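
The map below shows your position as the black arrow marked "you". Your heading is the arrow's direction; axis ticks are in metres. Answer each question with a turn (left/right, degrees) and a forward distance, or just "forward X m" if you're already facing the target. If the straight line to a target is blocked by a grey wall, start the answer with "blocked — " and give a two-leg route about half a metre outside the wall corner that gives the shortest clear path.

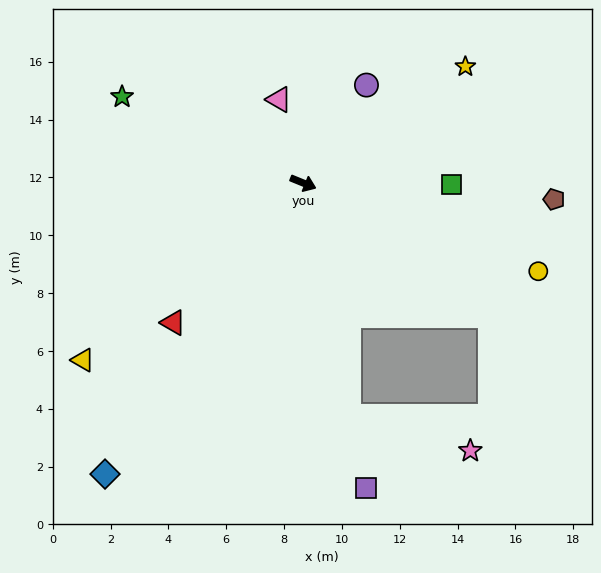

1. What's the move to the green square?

turn left 22°, forward 5.1 m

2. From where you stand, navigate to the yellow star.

turn left 58°, forward 6.9 m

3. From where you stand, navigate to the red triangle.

turn right 111°, forward 6.6 m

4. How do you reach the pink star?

blocked — turn right 57°, forward 8.2 m, then turn left 63°, forward 4.4 m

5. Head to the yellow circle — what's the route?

forward 8.7 m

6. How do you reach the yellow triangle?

turn right 119°, forward 9.8 m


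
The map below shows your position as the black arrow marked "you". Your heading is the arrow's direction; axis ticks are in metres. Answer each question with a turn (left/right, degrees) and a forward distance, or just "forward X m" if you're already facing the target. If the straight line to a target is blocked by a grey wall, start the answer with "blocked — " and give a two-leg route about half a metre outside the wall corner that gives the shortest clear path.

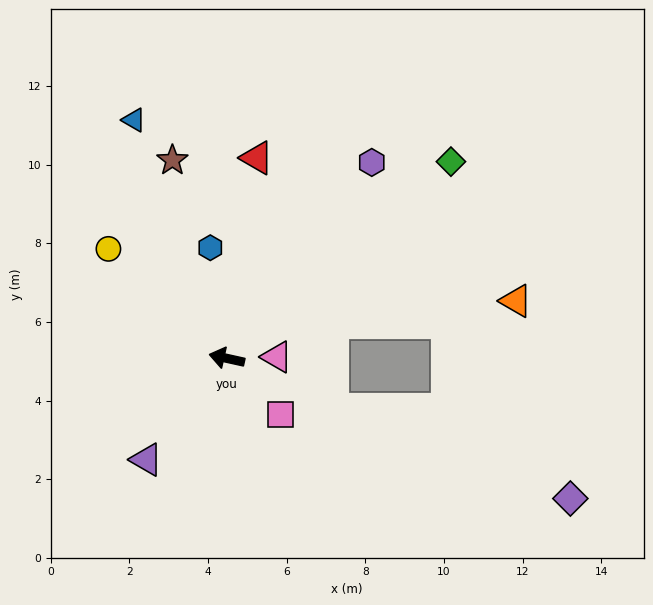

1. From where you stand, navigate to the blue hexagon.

turn right 69°, forward 2.8 m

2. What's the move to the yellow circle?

turn right 30°, forward 4.1 m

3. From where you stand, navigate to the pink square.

turn left 146°, forward 2.0 m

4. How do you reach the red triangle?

turn right 86°, forward 5.2 m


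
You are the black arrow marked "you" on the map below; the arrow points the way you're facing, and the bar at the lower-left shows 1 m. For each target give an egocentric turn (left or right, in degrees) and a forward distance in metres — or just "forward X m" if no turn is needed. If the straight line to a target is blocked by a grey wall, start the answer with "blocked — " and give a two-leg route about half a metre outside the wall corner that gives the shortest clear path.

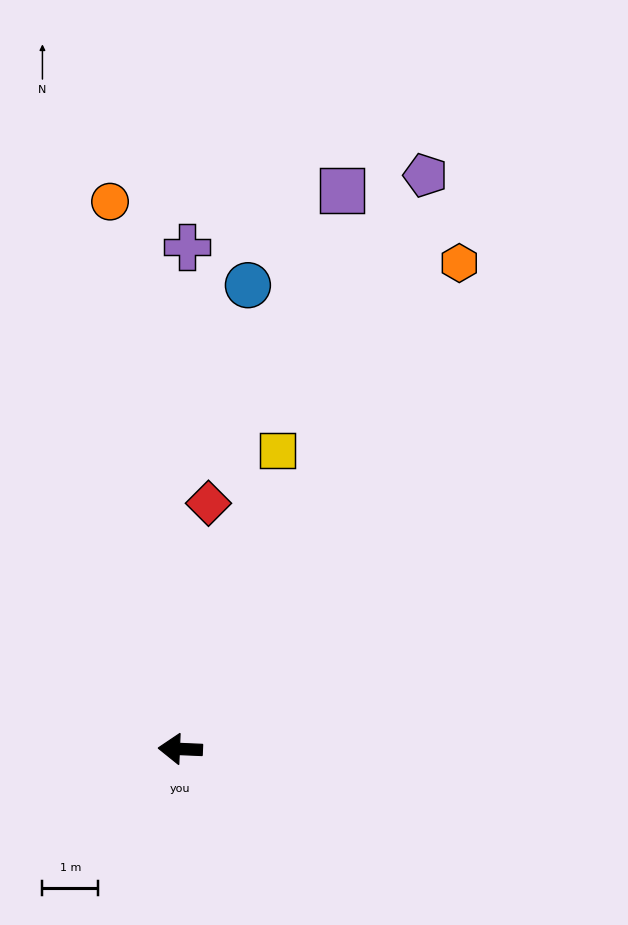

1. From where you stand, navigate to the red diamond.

turn right 94°, forward 4.4 m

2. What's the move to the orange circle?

turn right 80°, forward 9.9 m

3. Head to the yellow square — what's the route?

turn right 106°, forward 5.6 m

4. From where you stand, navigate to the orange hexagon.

turn right 117°, forward 10.0 m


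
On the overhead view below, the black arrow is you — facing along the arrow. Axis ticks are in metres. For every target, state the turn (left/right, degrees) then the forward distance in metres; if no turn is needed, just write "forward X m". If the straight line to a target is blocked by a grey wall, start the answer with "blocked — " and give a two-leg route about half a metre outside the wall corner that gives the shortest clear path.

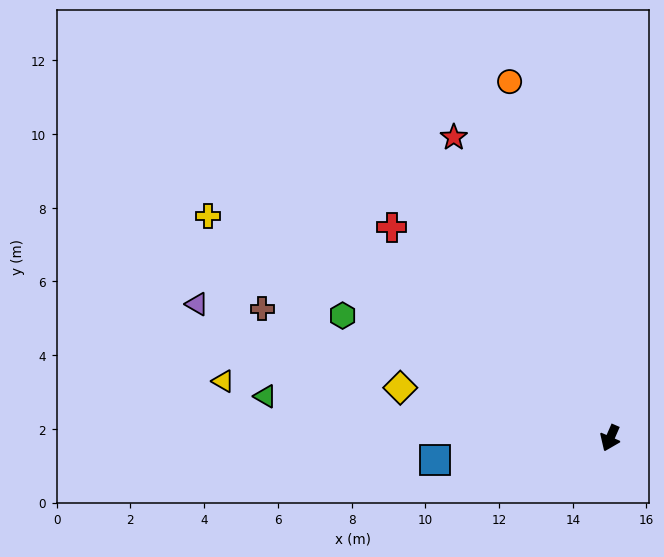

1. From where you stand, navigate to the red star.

turn right 129°, forward 9.2 m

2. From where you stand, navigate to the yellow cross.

turn right 95°, forward 12.5 m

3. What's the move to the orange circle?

turn right 141°, forward 10.0 m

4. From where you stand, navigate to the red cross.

turn right 110°, forward 8.2 m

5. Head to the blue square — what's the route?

turn right 59°, forward 4.8 m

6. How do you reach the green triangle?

turn right 73°, forward 9.4 m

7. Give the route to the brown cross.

turn right 87°, forward 10.1 m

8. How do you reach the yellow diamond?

turn right 80°, forward 5.9 m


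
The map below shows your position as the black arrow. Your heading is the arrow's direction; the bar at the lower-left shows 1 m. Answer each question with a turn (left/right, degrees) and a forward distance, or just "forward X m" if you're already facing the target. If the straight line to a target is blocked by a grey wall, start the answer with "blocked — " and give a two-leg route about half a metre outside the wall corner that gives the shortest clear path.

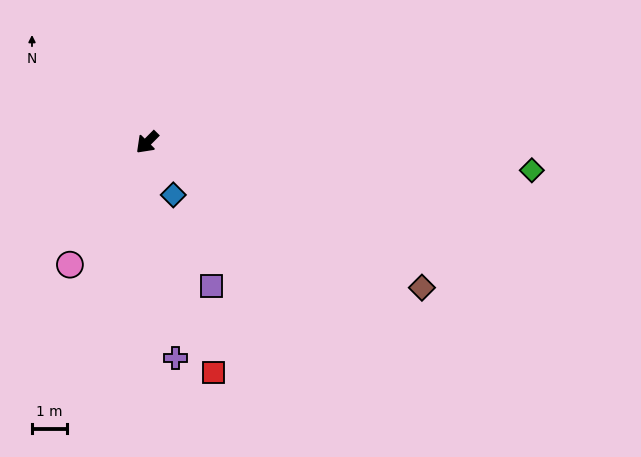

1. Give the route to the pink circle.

turn left 13°, forward 4.1 m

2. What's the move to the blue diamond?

turn left 71°, forward 1.7 m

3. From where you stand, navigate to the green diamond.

turn left 131°, forward 11.0 m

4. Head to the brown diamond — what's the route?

turn left 107°, forward 8.9 m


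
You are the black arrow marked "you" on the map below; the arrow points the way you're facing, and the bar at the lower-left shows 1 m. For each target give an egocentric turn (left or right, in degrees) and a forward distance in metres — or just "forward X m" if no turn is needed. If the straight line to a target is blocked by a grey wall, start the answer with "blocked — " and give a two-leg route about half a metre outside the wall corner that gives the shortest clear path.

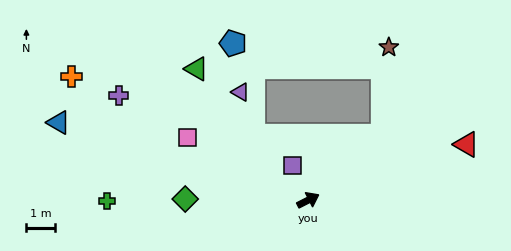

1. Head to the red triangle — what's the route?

turn right 8°, forward 5.8 m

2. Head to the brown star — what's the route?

blocked — turn left 14°, forward 3.4 m, then turn left 45°, forward 3.1 m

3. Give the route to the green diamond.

turn left 153°, forward 4.3 m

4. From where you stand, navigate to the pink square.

turn left 126°, forward 4.7 m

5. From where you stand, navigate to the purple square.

turn left 87°, forward 1.3 m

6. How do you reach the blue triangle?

turn left 136°, forward 9.0 m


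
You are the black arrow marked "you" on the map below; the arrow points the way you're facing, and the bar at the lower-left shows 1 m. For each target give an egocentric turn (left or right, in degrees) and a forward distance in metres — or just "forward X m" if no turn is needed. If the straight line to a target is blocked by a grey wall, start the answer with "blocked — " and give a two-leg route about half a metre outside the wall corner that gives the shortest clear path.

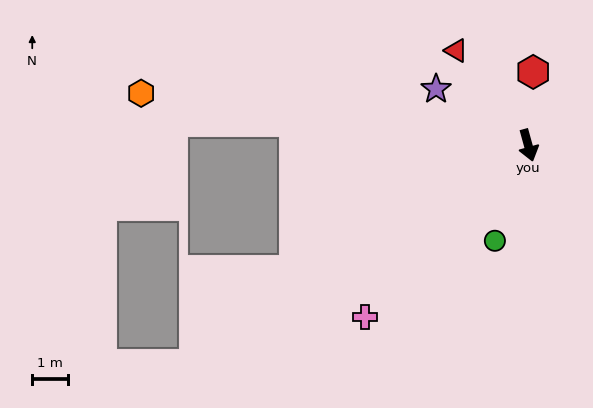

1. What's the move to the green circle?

turn right 35°, forward 2.8 m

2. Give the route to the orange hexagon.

turn right 113°, forward 10.9 m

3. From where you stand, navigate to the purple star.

turn right 137°, forward 3.0 m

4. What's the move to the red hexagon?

turn left 161°, forward 2.1 m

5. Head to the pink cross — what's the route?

turn right 59°, forward 6.6 m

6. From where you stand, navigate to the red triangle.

turn right 158°, forward 3.3 m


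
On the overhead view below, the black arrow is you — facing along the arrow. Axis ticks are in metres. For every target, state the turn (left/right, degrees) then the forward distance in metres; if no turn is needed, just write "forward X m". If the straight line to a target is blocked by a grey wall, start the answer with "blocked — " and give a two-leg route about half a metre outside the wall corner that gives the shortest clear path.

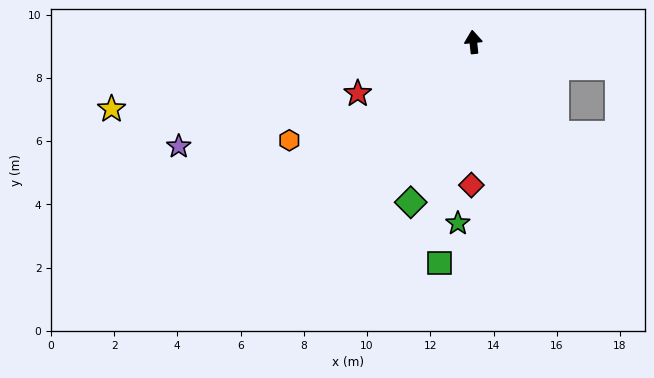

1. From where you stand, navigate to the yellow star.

turn left 95°, forward 11.6 m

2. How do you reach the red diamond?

turn left 173°, forward 4.5 m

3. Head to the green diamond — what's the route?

turn left 153°, forward 5.4 m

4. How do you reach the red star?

turn left 108°, forward 4.0 m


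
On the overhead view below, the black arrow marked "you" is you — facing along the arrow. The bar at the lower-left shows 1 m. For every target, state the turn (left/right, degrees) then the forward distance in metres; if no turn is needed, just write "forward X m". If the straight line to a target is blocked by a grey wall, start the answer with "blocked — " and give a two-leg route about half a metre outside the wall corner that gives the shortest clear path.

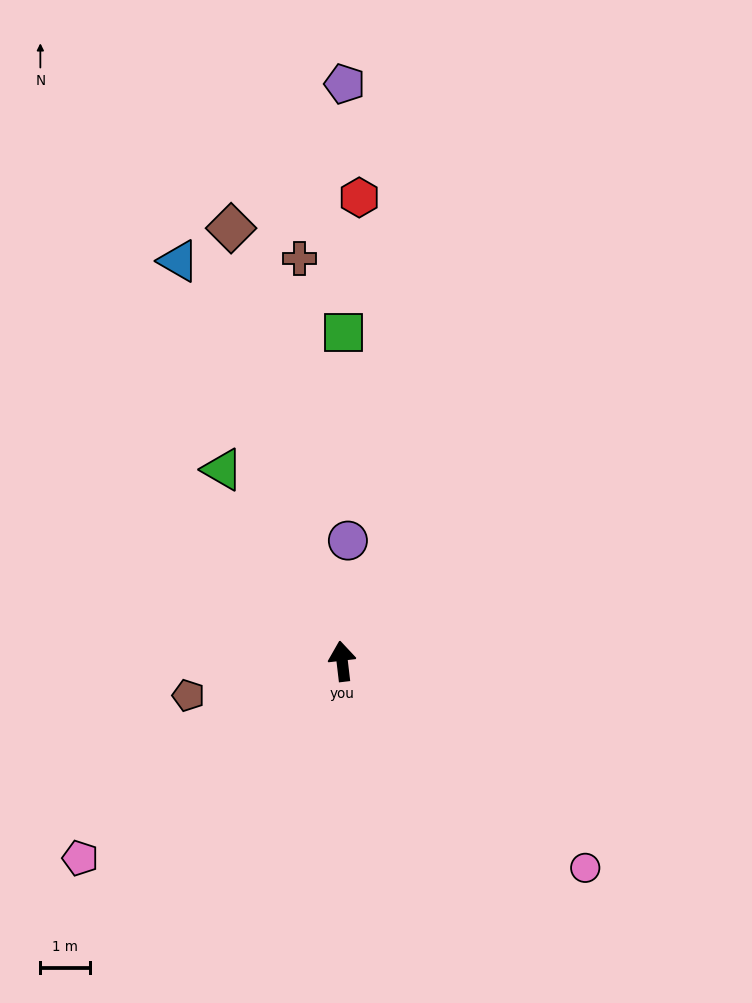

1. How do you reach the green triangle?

turn left 25°, forward 4.6 m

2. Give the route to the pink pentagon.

turn left 120°, forward 6.7 m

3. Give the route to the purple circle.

turn right 9°, forward 2.5 m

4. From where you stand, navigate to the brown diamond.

turn left 8°, forward 9.1 m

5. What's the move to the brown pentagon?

turn left 96°, forward 3.2 m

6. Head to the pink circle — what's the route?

turn right 137°, forward 6.5 m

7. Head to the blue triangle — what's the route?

turn left 16°, forward 8.8 m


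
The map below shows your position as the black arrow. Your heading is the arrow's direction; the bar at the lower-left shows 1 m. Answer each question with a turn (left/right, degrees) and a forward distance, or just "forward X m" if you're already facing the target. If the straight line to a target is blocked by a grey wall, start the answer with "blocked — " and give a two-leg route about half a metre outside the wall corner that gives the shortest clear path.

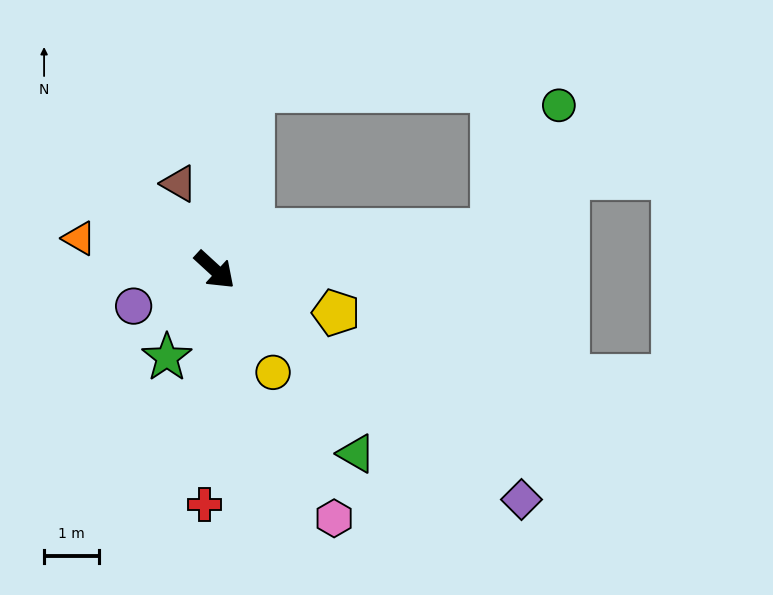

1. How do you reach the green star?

turn right 76°, forward 1.8 m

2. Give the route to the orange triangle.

turn right 151°, forward 2.5 m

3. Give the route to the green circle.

blocked — turn left 50°, forward 5.1 m, then turn left 55°, forward 2.6 m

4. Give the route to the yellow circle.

turn right 18°, forward 2.1 m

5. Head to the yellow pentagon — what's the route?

turn left 23°, forward 2.3 m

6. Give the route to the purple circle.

turn right 113°, forward 1.6 m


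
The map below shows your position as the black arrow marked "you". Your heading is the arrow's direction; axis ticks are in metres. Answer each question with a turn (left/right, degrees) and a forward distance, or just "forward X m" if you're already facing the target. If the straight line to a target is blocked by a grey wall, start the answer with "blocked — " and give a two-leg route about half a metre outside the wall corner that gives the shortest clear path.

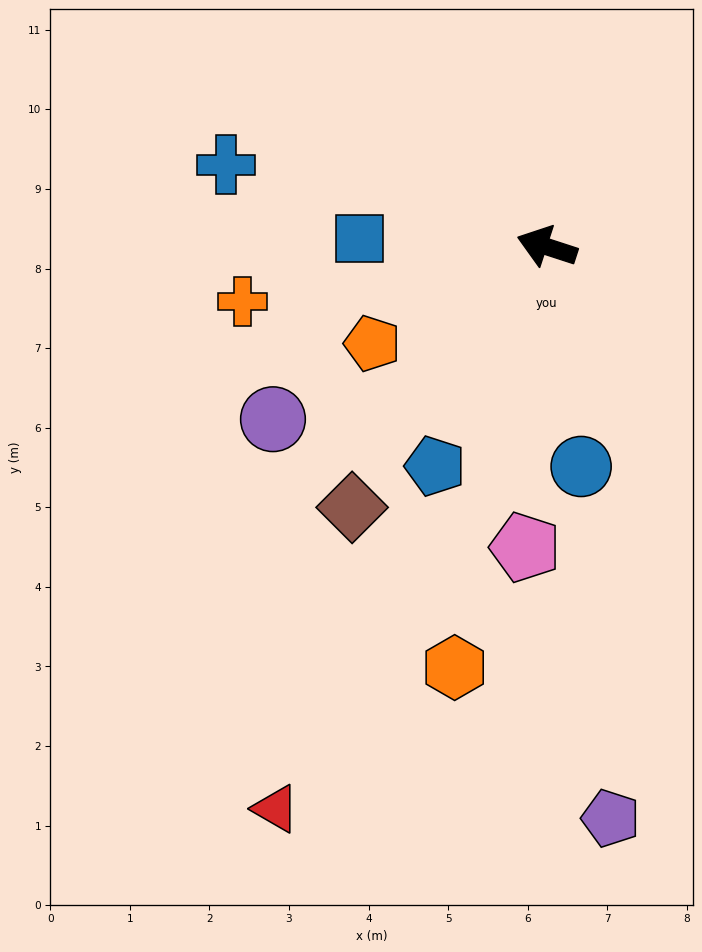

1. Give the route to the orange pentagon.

turn left 47°, forward 2.5 m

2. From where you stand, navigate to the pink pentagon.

turn left 104°, forward 3.8 m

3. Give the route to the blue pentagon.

turn left 81°, forward 3.1 m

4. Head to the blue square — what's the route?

turn left 16°, forward 2.4 m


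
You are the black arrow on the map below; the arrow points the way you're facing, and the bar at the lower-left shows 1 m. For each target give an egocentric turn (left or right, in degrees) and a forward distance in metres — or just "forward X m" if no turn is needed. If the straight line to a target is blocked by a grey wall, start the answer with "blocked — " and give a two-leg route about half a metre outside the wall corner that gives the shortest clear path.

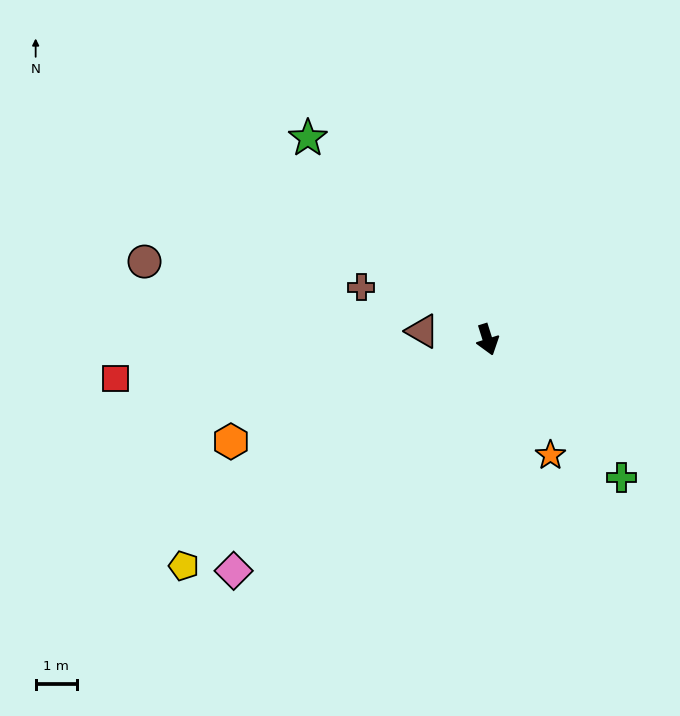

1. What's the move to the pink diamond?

turn right 65°, forward 8.3 m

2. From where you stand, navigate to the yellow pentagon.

turn right 71°, forward 9.1 m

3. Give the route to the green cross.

turn left 27°, forward 4.6 m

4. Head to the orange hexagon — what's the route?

turn right 86°, forward 6.6 m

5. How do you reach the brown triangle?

turn right 115°, forward 1.6 m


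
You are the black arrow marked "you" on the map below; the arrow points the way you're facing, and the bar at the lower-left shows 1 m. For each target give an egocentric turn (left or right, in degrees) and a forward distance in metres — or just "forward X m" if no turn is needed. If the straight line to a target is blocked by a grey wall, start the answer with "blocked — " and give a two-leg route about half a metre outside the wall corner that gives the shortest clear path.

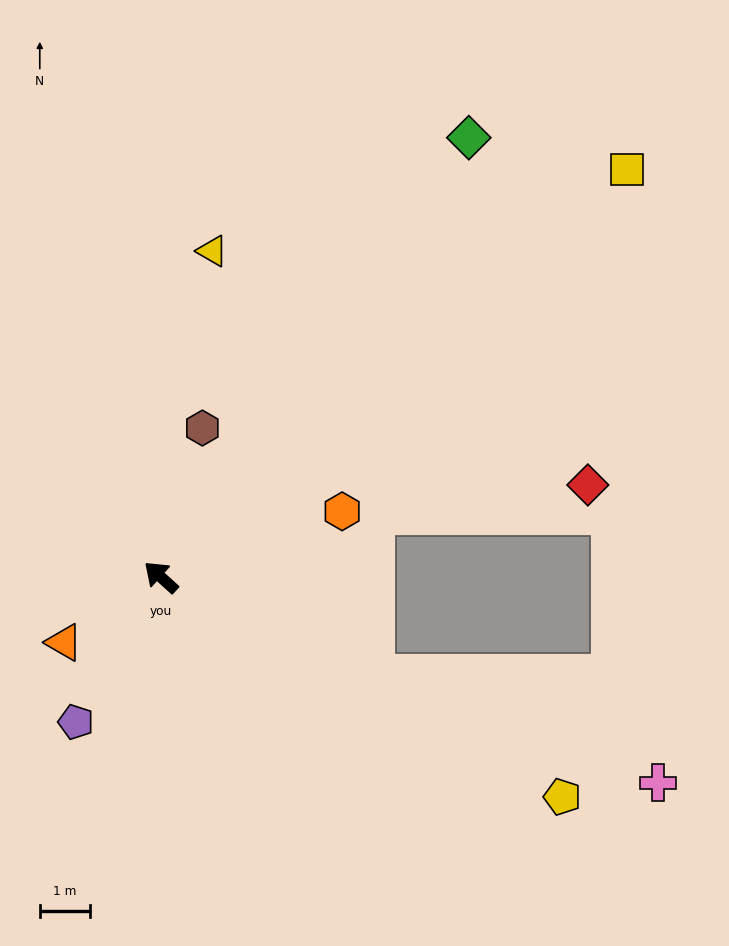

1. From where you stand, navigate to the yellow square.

turn right 97°, forward 12.4 m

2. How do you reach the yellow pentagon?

turn right 167°, forward 9.1 m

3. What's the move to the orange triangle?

turn left 76°, forward 2.3 m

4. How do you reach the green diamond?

turn right 83°, forward 10.7 m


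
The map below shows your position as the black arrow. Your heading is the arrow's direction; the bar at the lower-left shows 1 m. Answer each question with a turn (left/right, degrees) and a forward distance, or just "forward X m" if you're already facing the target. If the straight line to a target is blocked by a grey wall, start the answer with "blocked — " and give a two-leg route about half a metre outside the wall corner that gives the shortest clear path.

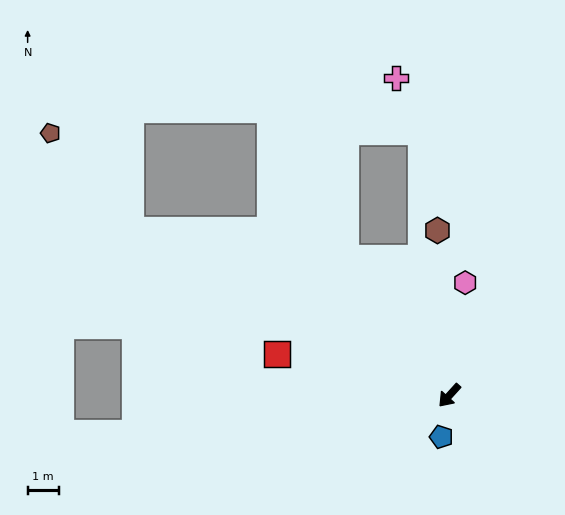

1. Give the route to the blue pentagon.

turn left 31°, forward 1.4 m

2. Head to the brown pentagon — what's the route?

blocked — turn right 75°, forward 11.5 m, then turn right 23°, forward 4.1 m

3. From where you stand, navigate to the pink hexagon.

turn right 146°, forward 3.7 m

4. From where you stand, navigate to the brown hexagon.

turn right 134°, forward 5.3 m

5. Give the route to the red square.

turn right 61°, forward 5.7 m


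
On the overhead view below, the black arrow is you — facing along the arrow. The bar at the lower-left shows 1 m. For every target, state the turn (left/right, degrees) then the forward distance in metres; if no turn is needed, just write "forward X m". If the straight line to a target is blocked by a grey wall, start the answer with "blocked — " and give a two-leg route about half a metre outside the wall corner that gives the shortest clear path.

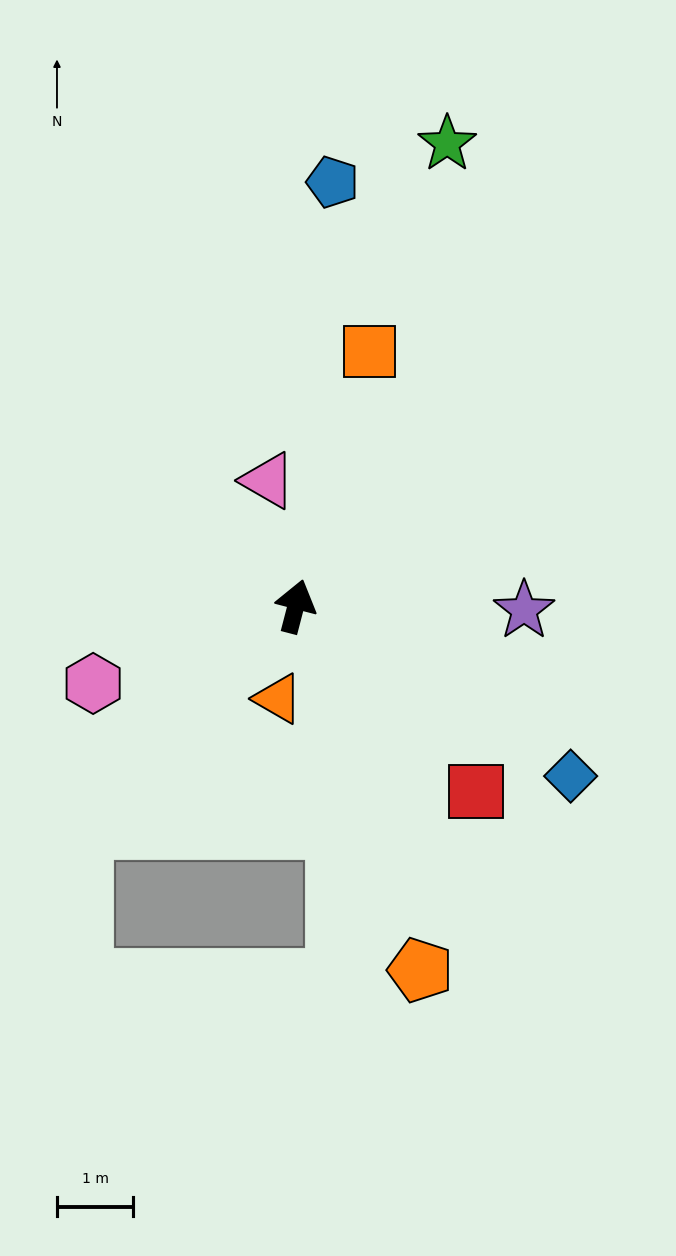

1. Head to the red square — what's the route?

turn right 121°, forward 3.4 m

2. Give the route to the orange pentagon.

turn right 147°, forward 5.0 m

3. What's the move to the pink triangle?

turn left 27°, forward 1.7 m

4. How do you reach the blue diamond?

turn right 107°, forward 4.2 m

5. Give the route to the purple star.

turn right 76°, forward 3.0 m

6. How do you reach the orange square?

forward 3.5 m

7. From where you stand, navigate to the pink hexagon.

turn left 125°, forward 2.8 m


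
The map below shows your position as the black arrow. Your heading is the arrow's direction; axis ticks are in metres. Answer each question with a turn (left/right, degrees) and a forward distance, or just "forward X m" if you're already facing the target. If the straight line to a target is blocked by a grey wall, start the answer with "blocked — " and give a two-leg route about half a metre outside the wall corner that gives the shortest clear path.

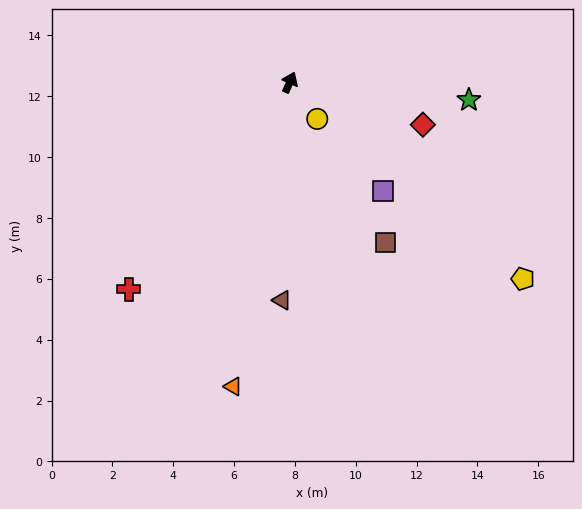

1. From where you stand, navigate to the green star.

turn right 72°, forward 5.9 m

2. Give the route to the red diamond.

turn right 84°, forward 4.6 m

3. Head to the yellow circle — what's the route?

turn right 119°, forward 1.5 m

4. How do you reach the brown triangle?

turn right 158°, forward 7.2 m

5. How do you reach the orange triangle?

turn right 167°, forward 10.2 m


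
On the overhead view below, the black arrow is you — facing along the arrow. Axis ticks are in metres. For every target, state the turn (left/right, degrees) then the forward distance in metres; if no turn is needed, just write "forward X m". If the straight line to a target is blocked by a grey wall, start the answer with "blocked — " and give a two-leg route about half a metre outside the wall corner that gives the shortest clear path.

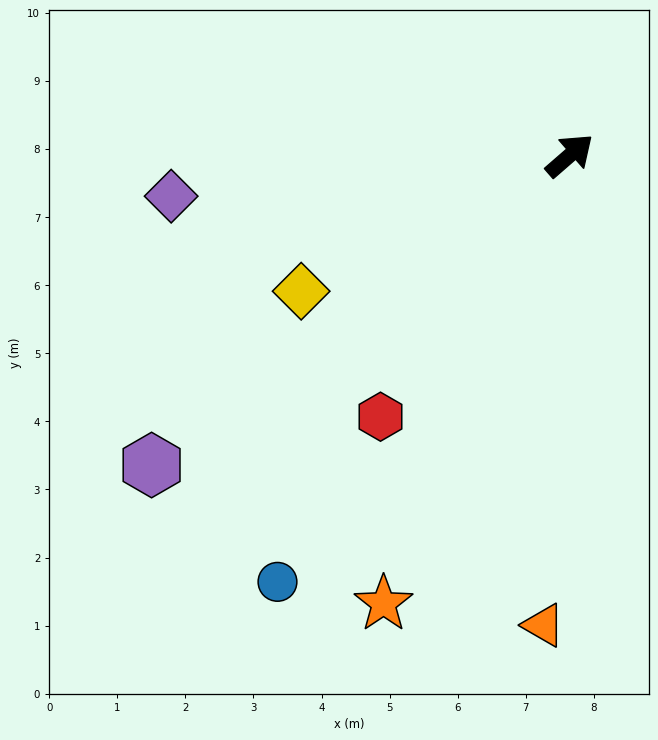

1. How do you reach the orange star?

turn right 154°, forward 7.1 m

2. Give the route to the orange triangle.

turn right 134°, forward 6.9 m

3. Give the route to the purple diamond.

turn left 145°, forward 5.9 m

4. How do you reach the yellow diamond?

turn left 166°, forward 4.4 m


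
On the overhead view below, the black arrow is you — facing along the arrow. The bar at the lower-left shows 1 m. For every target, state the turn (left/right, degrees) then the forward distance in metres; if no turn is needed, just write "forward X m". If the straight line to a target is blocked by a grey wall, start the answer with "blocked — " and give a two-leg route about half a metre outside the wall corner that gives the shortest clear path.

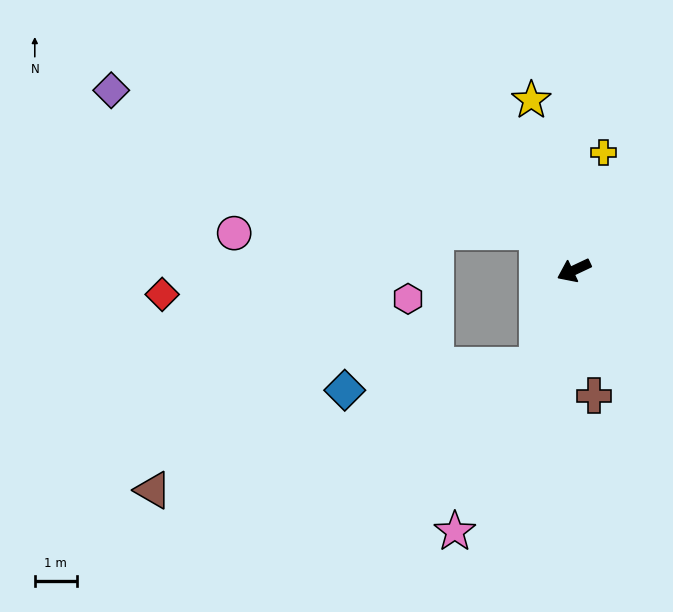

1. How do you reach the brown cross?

turn left 74°, forward 3.0 m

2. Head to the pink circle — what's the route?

blocked — turn right 72°, forward 1.3 m, then turn left 47°, forward 7.2 m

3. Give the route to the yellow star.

turn right 101°, forward 4.2 m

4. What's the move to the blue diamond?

blocked — turn left 43°, forward 2.4 m, then turn right 61°, forward 4.6 m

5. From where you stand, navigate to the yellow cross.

turn right 129°, forward 2.9 m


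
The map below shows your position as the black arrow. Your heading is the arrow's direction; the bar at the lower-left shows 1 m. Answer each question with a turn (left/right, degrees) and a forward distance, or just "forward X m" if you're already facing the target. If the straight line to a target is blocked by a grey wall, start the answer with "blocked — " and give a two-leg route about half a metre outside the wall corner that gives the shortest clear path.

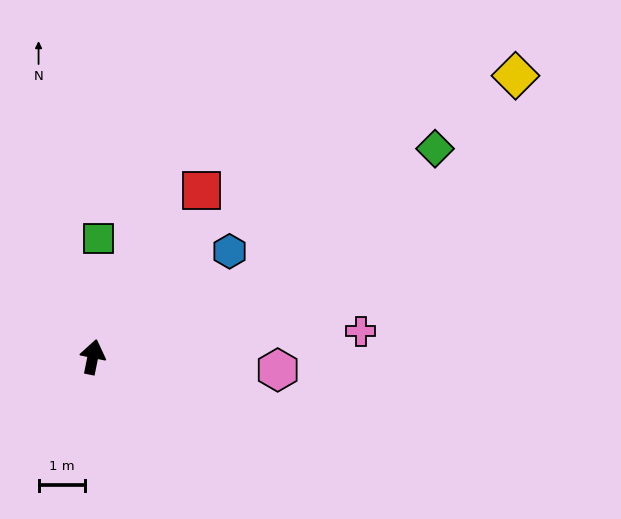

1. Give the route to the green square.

turn left 9°, forward 2.6 m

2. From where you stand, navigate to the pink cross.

turn right 73°, forward 5.8 m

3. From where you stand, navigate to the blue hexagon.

turn right 41°, forward 3.7 m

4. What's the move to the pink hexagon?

turn right 83°, forward 4.0 m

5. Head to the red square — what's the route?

turn right 22°, forward 4.3 m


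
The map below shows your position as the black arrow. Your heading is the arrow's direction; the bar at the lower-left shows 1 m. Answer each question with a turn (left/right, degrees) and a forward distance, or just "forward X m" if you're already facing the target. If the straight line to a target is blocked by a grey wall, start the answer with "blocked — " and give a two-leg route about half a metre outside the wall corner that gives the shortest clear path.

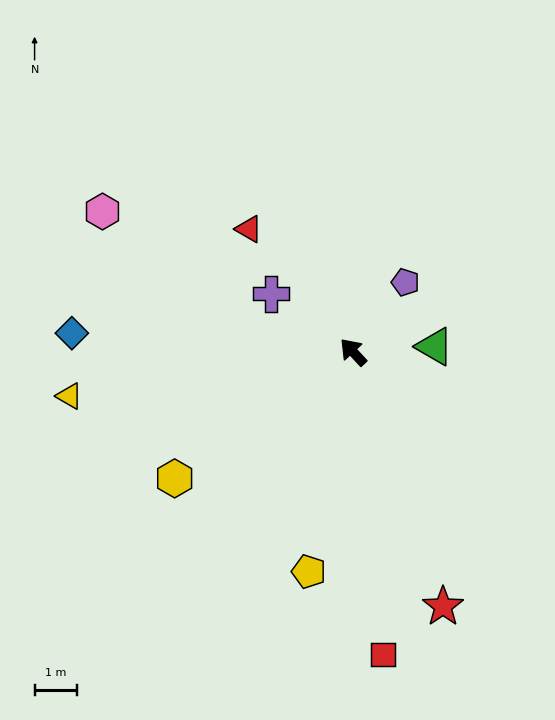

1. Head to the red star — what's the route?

turn left 157°, forward 6.3 m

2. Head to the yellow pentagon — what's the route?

turn left 126°, forward 5.2 m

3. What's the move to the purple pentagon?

turn right 80°, forward 2.0 m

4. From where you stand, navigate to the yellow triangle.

turn left 56°, forward 6.7 m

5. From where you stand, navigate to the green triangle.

turn right 129°, forward 1.9 m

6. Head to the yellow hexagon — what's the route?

turn left 83°, forward 5.1 m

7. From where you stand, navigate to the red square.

turn left 143°, forward 7.1 m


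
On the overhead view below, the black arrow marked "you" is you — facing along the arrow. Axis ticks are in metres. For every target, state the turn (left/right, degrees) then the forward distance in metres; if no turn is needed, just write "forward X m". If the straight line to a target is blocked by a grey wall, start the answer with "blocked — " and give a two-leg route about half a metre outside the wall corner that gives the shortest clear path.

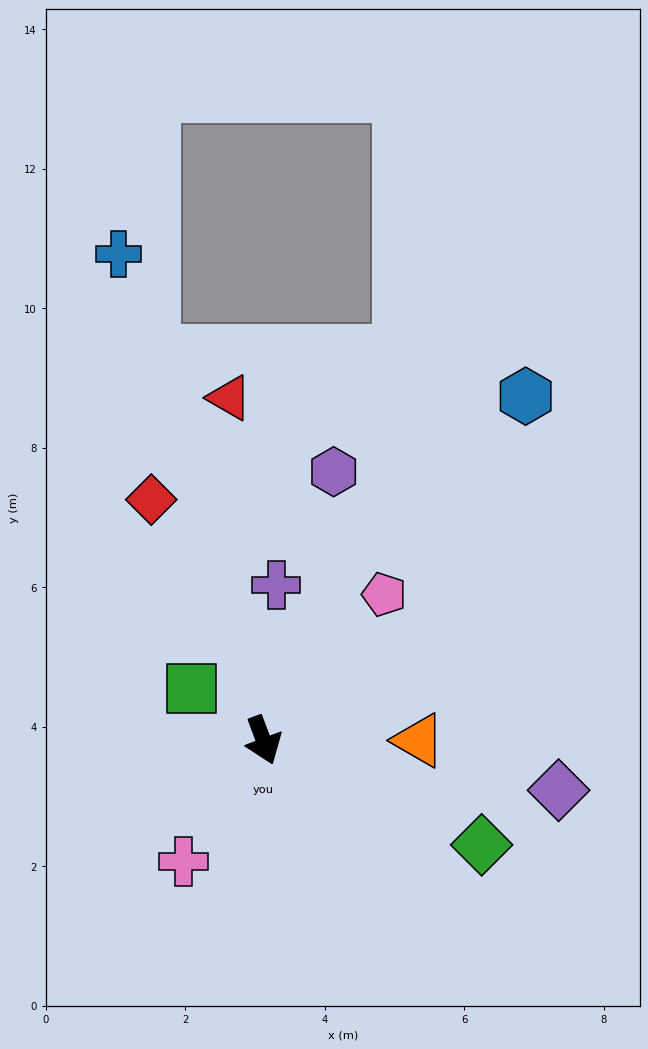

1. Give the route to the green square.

turn right 146°, forward 1.3 m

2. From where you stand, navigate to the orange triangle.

turn left 69°, forward 2.2 m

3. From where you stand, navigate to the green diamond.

turn left 44°, forward 3.5 m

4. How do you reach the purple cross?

turn left 155°, forward 2.2 m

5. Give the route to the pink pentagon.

turn left 120°, forward 2.7 m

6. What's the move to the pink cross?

turn right 54°, forward 2.1 m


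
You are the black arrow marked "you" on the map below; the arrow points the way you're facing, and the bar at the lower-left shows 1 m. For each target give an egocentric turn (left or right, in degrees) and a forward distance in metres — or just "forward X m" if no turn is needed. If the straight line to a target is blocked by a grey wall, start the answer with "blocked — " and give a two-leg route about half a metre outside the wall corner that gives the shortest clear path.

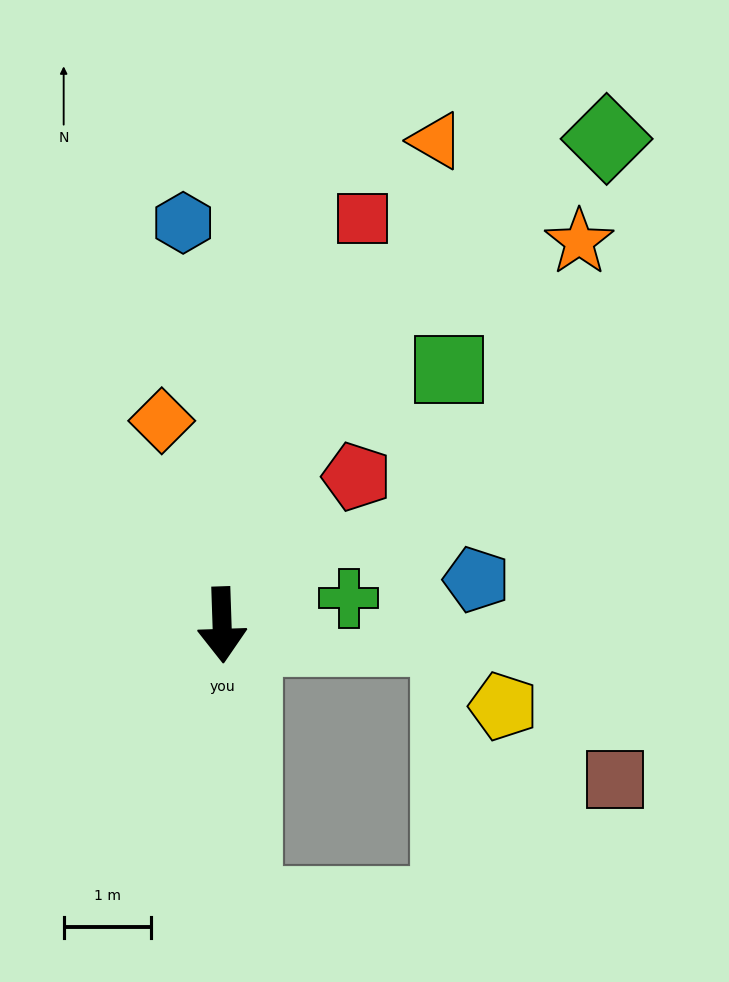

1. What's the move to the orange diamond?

turn right 165°, forward 2.4 m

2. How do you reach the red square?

turn left 159°, forward 4.9 m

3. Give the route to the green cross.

turn left 100°, forward 1.5 m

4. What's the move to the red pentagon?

turn left 136°, forward 2.3 m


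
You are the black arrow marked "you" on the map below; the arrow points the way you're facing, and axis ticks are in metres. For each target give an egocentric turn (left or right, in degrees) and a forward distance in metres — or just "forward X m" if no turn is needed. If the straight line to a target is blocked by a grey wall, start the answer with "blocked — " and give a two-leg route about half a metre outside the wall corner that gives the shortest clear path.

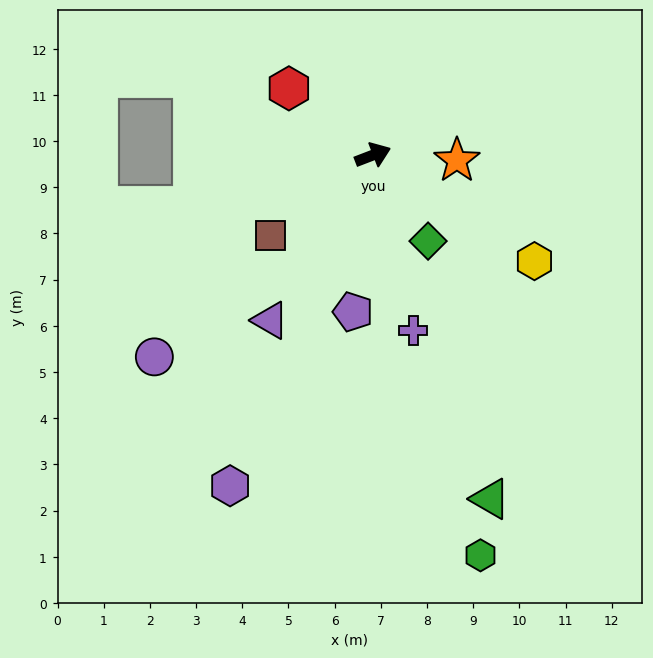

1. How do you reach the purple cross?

turn right 98°, forward 3.9 m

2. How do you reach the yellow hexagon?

turn right 54°, forward 4.2 m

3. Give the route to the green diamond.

turn right 78°, forward 2.2 m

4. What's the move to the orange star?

turn right 25°, forward 1.8 m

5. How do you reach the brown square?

turn right 163°, forward 2.8 m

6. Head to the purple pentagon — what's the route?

turn right 118°, forward 3.4 m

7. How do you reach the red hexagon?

turn left 120°, forward 2.3 m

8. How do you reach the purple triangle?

turn right 143°, forward 4.2 m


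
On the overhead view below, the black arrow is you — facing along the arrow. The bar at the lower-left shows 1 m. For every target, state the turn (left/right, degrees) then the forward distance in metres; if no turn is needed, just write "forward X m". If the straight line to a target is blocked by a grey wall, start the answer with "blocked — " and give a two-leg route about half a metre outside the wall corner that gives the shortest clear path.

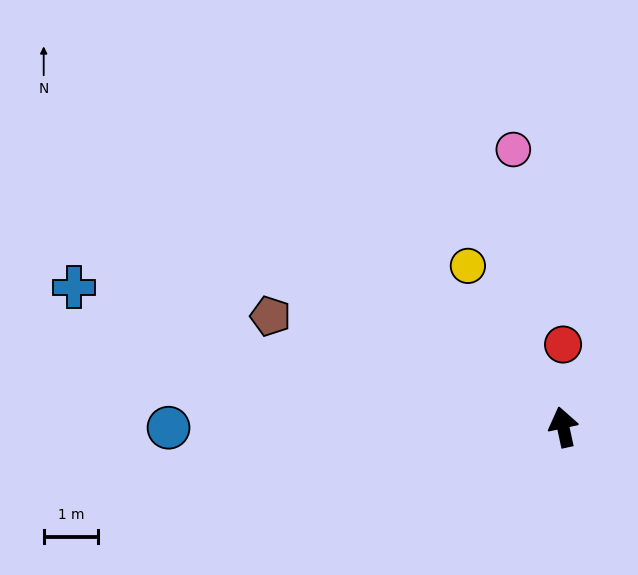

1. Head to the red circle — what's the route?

turn right 12°, forward 1.5 m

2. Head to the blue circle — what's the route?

turn left 78°, forward 7.2 m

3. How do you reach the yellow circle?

turn left 18°, forward 3.4 m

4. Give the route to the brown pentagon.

turn left 57°, forward 5.7 m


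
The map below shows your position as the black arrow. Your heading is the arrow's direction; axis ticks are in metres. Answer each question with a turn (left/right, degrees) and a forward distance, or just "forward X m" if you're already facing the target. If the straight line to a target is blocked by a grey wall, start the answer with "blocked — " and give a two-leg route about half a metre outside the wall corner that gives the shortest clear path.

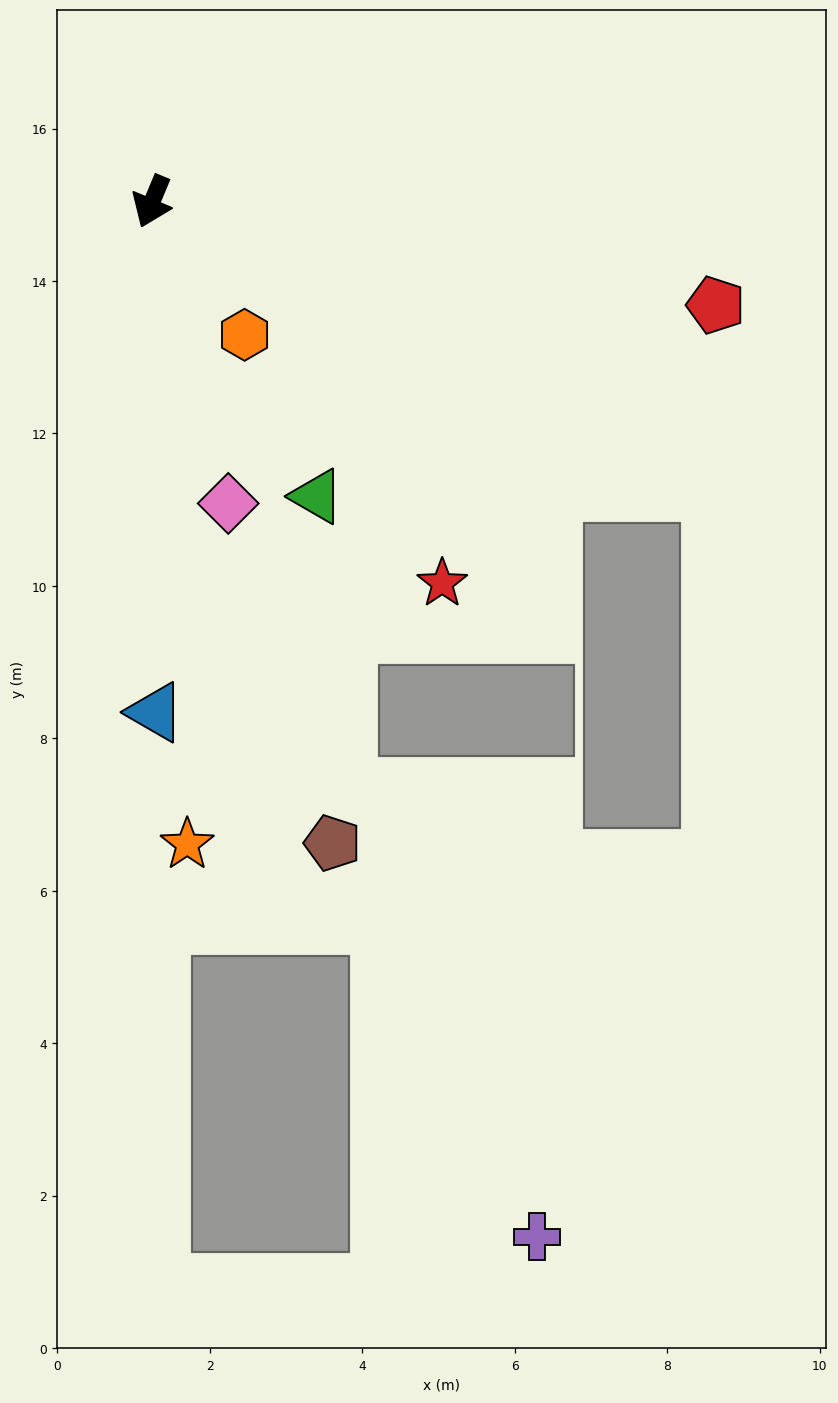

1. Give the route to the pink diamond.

turn left 37°, forward 4.1 m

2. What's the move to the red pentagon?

turn left 102°, forward 7.5 m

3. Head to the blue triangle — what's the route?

turn left 23°, forward 6.7 m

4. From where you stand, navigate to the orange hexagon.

turn left 57°, forward 2.1 m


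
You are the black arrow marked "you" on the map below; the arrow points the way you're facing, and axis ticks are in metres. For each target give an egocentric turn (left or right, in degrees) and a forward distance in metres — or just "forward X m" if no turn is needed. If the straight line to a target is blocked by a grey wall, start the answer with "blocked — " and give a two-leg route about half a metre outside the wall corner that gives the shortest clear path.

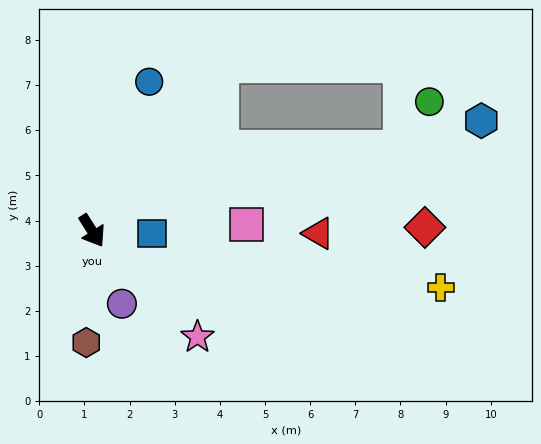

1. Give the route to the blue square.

turn left 55°, forward 1.3 m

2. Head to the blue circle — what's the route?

turn left 127°, forward 3.5 m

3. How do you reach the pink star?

turn left 12°, forward 3.3 m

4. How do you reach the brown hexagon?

turn right 35°, forward 2.5 m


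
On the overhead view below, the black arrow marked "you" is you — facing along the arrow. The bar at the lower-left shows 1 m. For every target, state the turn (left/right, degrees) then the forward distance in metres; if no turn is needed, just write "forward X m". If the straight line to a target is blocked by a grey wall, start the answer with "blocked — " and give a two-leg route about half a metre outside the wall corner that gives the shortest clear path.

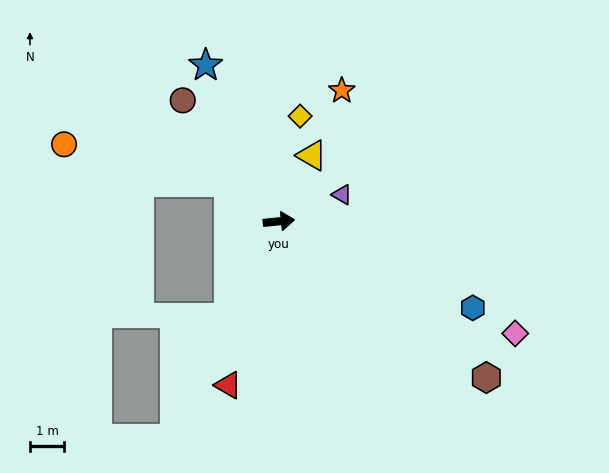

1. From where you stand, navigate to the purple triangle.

turn left 17°, forward 2.0 m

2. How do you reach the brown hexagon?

turn right 43°, forward 7.6 m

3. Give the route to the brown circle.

turn left 123°, forward 4.5 m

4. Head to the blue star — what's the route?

turn left 109°, forward 5.1 m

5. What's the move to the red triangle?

turn right 113°, forward 5.0 m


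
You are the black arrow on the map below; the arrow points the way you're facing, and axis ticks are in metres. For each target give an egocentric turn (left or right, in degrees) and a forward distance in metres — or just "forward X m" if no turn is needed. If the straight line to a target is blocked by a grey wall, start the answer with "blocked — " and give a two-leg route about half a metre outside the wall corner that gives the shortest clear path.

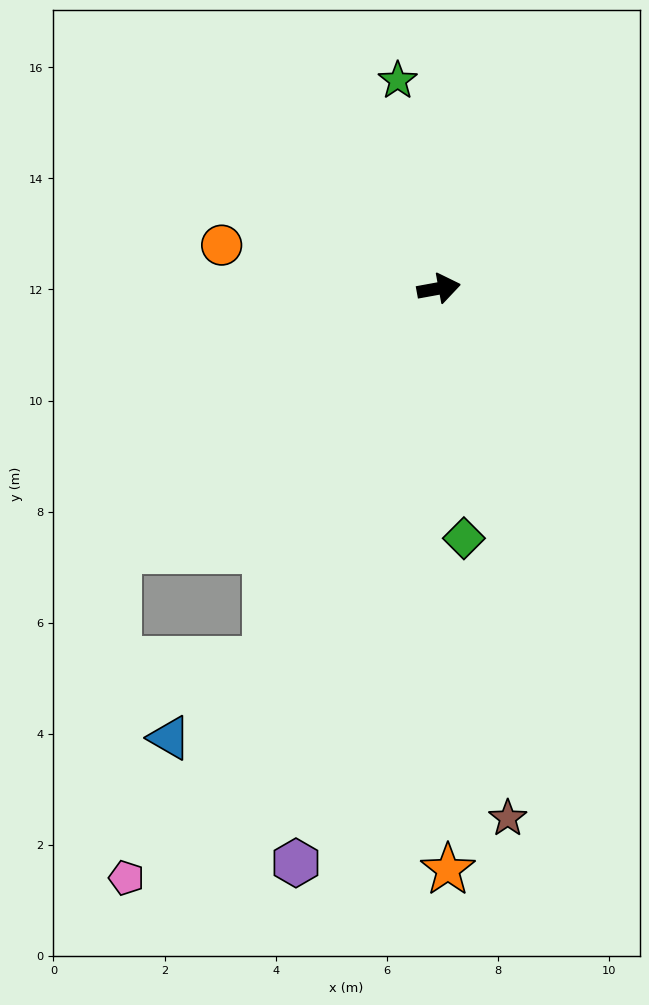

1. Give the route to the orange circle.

turn left 158°, forward 4.0 m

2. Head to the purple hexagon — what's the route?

turn right 114°, forward 10.7 m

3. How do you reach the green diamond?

turn right 95°, forward 4.5 m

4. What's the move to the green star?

turn left 91°, forward 3.8 m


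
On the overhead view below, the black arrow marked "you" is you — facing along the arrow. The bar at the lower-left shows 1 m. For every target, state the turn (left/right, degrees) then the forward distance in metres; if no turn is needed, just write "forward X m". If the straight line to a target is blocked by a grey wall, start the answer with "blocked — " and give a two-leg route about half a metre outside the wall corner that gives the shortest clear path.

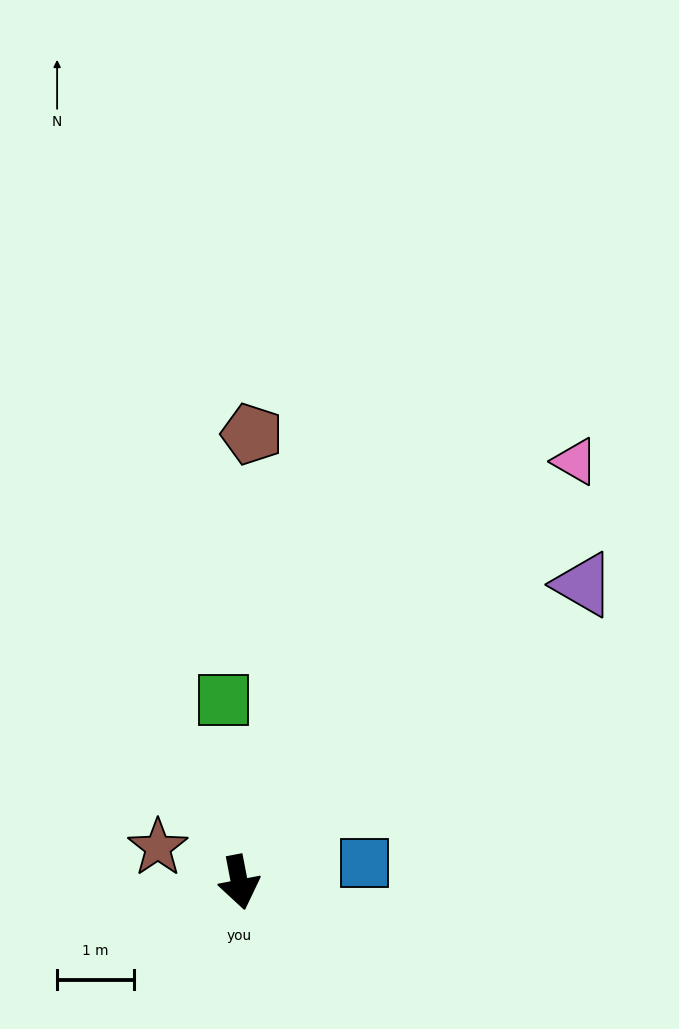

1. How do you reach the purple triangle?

turn left 120°, forward 5.9 m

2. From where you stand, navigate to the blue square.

turn left 88°, forward 1.7 m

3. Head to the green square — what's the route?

turn left 174°, forward 2.4 m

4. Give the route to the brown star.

turn right 124°, forward 1.2 m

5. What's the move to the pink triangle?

turn left 131°, forward 7.0 m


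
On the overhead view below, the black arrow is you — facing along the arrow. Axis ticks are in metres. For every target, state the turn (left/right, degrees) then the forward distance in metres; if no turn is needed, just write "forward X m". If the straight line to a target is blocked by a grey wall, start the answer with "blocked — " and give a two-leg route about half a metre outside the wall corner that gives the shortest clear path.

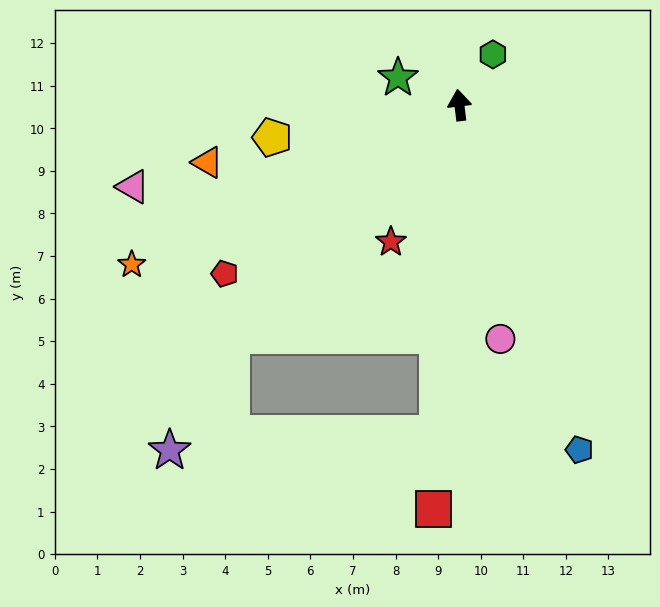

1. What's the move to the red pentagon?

turn left 119°, forward 6.8 m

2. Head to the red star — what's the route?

turn left 146°, forward 3.6 m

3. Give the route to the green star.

turn left 59°, forward 1.6 m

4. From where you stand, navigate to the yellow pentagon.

turn left 93°, forward 4.5 m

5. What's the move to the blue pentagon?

turn right 168°, forward 8.6 m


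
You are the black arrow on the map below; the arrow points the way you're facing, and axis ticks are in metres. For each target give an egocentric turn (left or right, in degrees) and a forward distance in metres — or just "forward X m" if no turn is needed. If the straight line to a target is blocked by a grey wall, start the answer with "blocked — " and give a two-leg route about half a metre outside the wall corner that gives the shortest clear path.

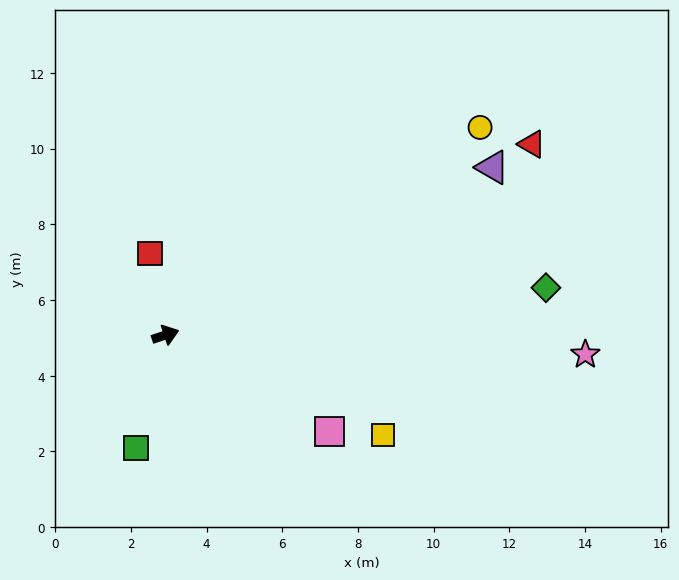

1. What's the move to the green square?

turn right 123°, forward 3.1 m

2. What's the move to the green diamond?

turn right 11°, forward 10.1 m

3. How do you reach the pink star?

turn right 21°, forward 11.1 m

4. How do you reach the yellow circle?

turn left 15°, forward 10.0 m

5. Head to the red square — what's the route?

turn left 82°, forward 2.2 m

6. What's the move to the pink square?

turn right 49°, forward 5.0 m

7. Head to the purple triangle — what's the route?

turn left 9°, forward 9.7 m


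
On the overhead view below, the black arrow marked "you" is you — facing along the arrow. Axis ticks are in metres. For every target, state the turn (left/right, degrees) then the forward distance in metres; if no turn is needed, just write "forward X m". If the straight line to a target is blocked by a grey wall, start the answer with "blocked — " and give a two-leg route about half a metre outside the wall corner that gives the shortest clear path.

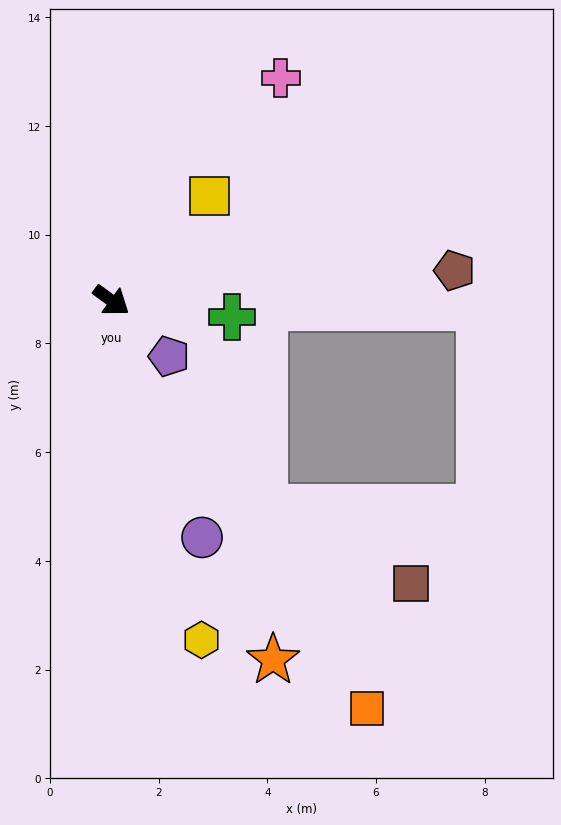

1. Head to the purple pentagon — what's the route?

turn right 8°, forward 1.5 m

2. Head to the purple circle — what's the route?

turn right 33°, forward 4.7 m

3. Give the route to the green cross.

turn left 28°, forward 2.2 m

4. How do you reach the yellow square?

turn left 83°, forward 2.6 m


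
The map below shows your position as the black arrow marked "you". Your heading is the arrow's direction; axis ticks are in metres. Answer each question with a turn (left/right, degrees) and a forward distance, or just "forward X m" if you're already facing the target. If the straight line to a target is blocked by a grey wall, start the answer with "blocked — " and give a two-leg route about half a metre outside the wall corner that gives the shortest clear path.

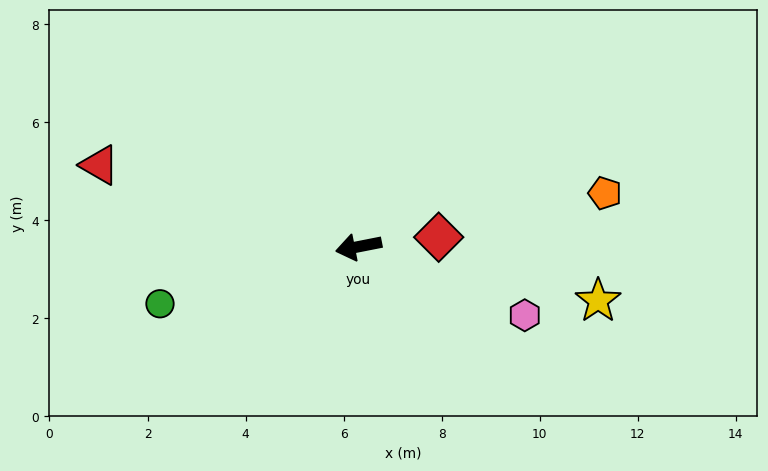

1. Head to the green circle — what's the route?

turn left 5°, forward 4.2 m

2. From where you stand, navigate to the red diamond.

turn left 176°, forward 1.6 m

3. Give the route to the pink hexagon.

turn left 146°, forward 3.7 m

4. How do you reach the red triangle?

turn right 29°, forward 5.5 m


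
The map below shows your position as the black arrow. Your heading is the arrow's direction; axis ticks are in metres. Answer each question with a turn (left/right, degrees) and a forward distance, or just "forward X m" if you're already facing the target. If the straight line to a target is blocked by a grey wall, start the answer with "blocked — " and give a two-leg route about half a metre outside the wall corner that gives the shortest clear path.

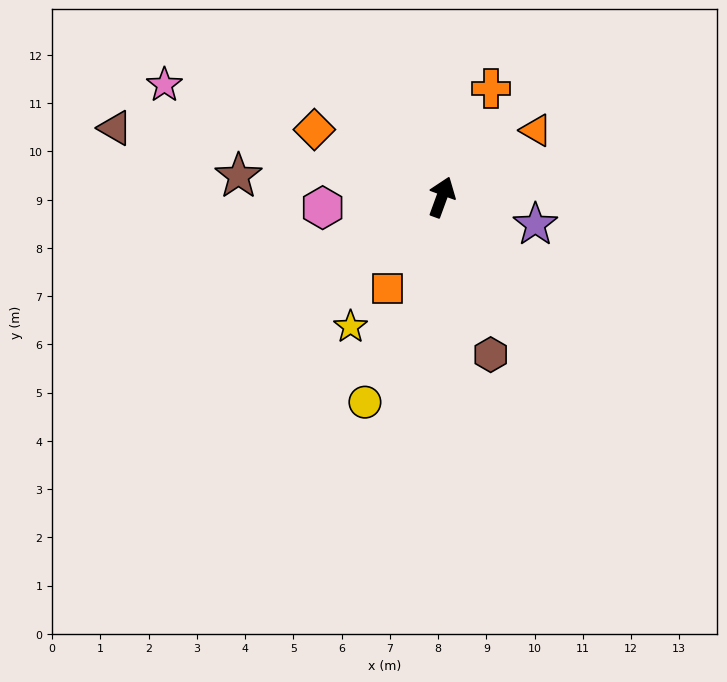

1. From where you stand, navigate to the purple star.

turn right 86°, forward 2.0 m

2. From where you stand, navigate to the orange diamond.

turn left 82°, forward 3.0 m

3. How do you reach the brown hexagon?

turn right 143°, forward 3.4 m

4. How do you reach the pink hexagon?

turn left 115°, forward 2.5 m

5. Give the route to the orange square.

turn left 170°, forward 2.2 m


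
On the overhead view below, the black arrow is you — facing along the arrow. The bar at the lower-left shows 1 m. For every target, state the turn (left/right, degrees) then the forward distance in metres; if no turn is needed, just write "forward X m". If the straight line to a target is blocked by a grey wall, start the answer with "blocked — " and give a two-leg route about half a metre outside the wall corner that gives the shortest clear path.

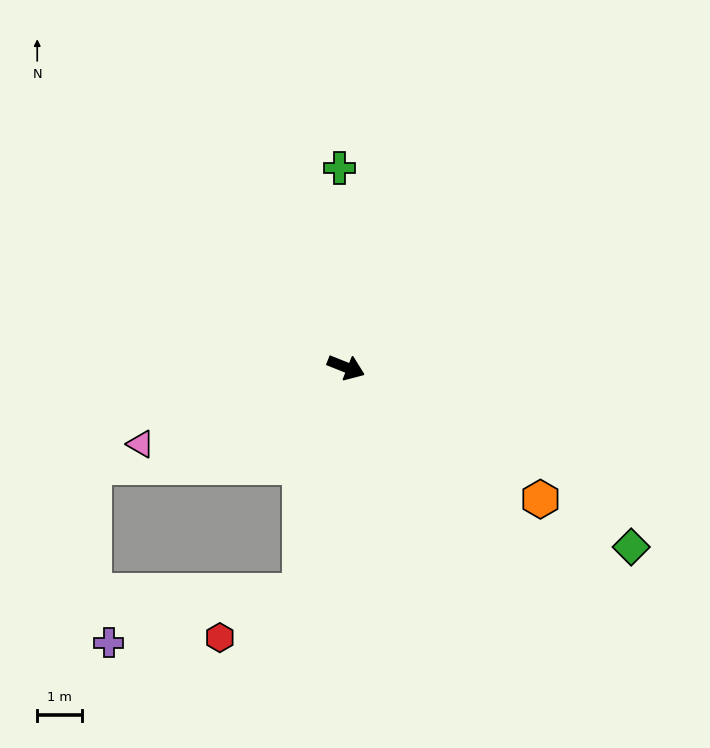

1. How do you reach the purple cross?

blocked — turn right 80°, forward 5.1 m, then turn right 64°, forward 4.4 m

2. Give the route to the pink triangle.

turn right 138°, forward 4.9 m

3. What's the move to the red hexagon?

blocked — turn right 80°, forward 5.1 m, then turn right 49°, forward 2.1 m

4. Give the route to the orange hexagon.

turn right 12°, forward 5.2 m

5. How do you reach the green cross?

turn left 114°, forward 4.4 m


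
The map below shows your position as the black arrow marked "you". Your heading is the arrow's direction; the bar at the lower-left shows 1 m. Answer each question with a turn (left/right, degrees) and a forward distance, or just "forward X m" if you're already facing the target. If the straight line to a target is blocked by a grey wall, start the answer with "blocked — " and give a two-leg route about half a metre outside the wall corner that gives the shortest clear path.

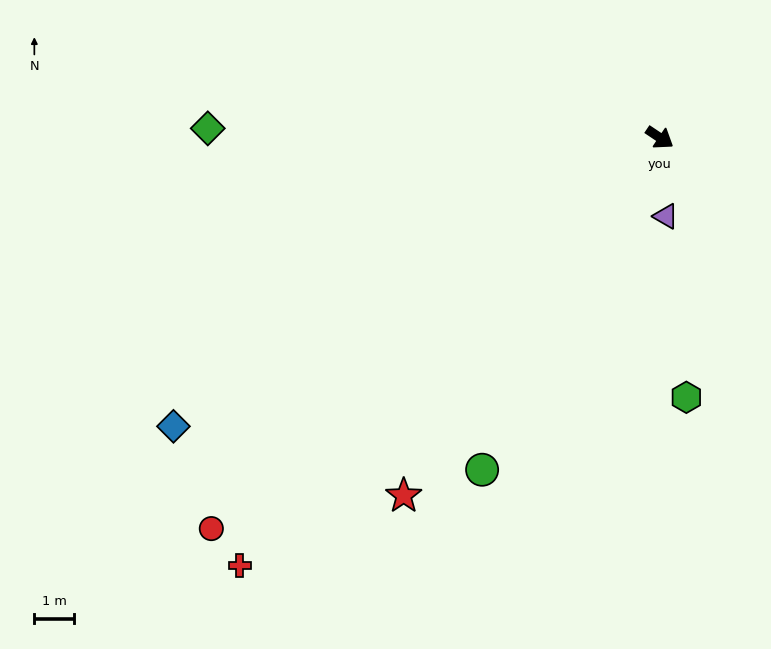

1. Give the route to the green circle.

turn right 84°, forward 9.4 m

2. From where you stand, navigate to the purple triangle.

turn right 52°, forward 2.0 m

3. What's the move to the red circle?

turn right 105°, forward 14.9 m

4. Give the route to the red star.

turn right 92°, forward 11.0 m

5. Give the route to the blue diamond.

turn right 116°, forward 14.1 m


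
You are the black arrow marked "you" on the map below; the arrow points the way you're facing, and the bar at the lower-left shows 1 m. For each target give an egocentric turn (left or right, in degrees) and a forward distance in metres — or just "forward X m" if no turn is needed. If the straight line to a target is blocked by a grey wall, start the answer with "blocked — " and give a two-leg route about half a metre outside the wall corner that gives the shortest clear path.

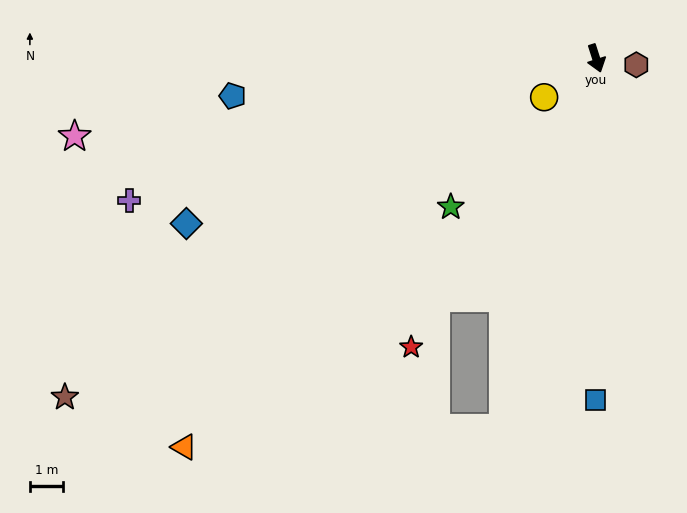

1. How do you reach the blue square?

turn right 18°, forward 10.2 m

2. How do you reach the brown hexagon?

turn left 63°, forward 1.2 m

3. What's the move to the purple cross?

turn right 91°, forward 14.5 m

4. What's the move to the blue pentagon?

turn right 102°, forward 10.9 m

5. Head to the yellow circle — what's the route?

turn right 71°, forward 1.9 m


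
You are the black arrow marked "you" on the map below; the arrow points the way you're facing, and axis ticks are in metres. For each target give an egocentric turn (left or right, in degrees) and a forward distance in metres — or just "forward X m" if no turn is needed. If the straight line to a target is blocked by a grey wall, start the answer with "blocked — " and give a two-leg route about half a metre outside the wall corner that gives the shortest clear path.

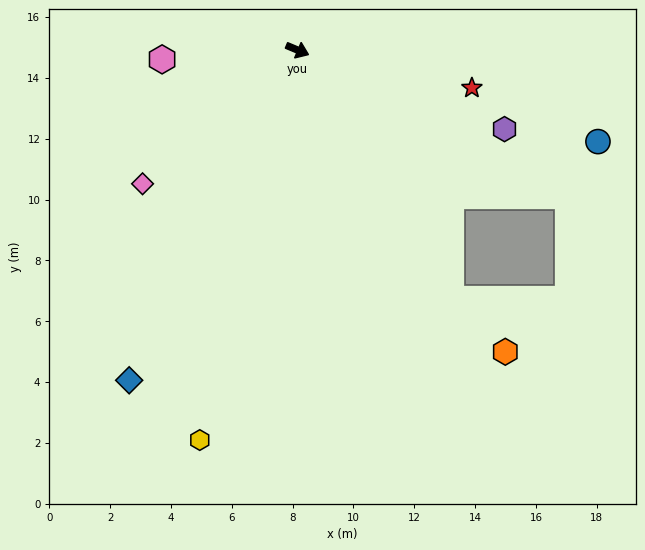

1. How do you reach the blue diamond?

turn right 94°, forward 12.2 m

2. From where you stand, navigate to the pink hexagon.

turn right 153°, forward 4.5 m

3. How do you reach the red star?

turn left 10°, forward 5.9 m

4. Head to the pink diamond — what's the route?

turn right 116°, forward 6.7 m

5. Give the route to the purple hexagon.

forward 7.3 m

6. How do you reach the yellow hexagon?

turn right 81°, forward 13.2 m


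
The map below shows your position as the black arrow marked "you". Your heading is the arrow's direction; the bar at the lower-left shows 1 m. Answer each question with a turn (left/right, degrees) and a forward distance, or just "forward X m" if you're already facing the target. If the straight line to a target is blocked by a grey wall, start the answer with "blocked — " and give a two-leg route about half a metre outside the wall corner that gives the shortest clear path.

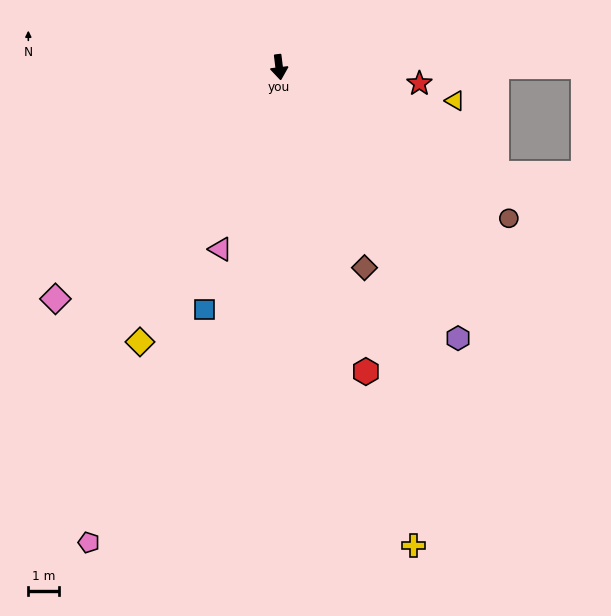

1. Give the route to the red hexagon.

turn left 9°, forward 10.2 m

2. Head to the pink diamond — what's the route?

turn right 51°, forward 10.4 m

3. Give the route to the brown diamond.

turn left 16°, forward 7.0 m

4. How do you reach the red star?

turn left 76°, forward 4.6 m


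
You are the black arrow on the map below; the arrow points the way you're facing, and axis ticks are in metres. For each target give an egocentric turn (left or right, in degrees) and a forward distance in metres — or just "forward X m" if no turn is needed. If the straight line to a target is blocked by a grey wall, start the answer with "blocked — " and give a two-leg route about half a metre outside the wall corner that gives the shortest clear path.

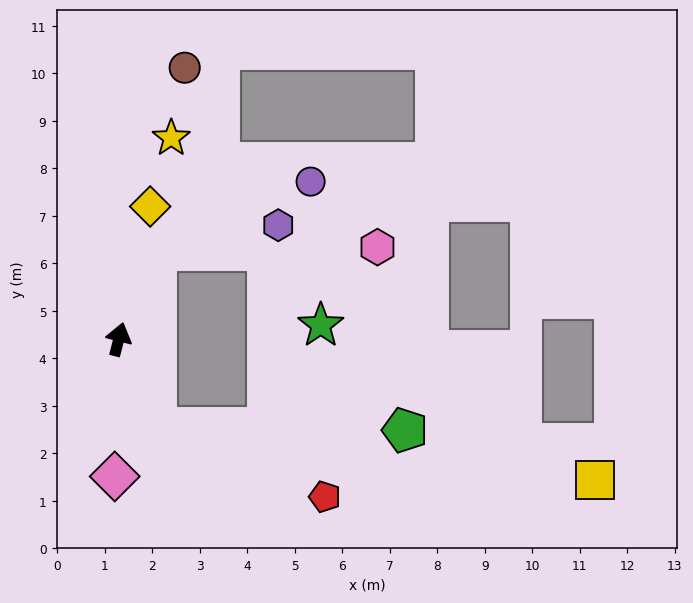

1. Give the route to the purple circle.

blocked — turn right 9°, forward 2.0 m, then turn right 42°, forward 3.6 m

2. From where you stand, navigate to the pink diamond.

turn right 167°, forward 2.9 m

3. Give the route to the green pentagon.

blocked — turn right 143°, forward 2.0 m, then turn left 67°, forward 5.2 m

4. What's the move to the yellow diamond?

forward 2.9 m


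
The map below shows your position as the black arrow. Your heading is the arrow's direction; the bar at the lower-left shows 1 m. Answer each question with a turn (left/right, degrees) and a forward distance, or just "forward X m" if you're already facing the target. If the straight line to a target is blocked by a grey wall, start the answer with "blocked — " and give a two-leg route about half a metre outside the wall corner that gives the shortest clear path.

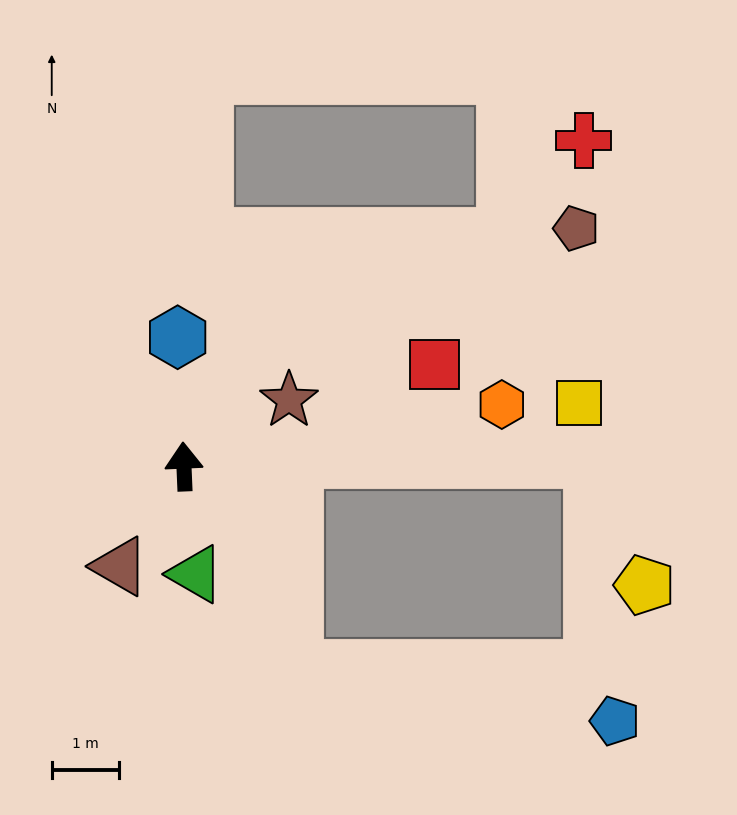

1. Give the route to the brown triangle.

turn left 145°, forward 1.8 m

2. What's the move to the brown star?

turn right 60°, forward 1.8 m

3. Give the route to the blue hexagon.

forward 1.9 m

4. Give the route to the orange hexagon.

turn right 81°, forward 4.8 m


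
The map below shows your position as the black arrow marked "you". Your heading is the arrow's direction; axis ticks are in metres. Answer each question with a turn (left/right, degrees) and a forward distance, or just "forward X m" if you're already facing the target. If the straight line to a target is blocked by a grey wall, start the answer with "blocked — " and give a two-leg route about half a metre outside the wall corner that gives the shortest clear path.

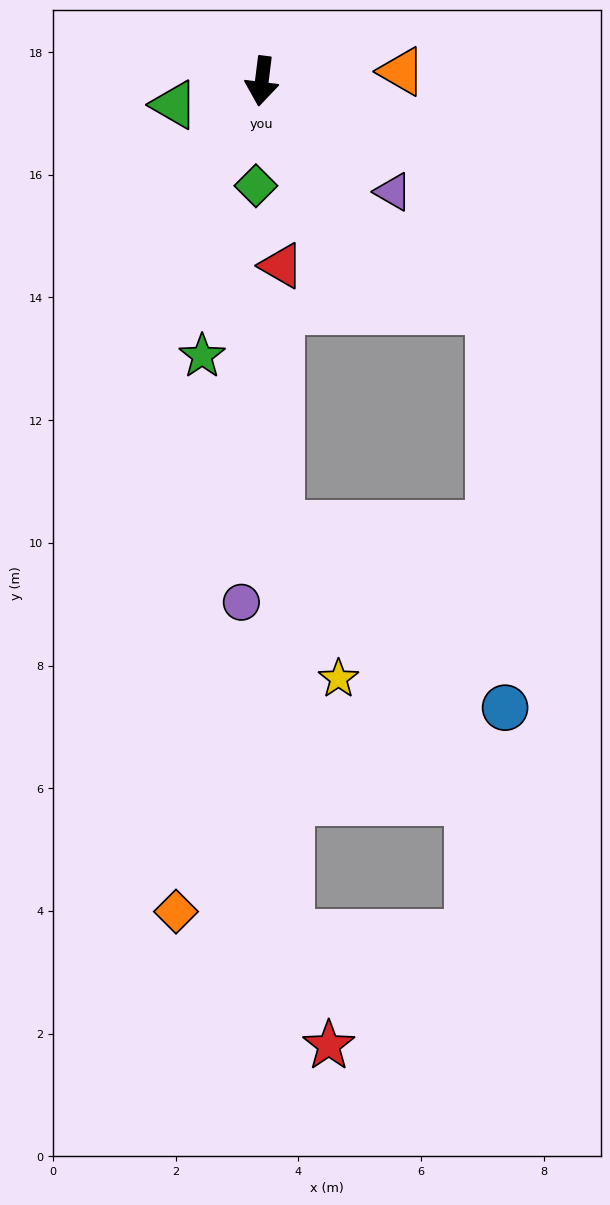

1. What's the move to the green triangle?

turn right 68°, forward 1.5 m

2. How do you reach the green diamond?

turn left 4°, forward 1.7 m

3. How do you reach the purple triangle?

turn left 57°, forward 2.8 m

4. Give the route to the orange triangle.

turn left 101°, forward 2.3 m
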